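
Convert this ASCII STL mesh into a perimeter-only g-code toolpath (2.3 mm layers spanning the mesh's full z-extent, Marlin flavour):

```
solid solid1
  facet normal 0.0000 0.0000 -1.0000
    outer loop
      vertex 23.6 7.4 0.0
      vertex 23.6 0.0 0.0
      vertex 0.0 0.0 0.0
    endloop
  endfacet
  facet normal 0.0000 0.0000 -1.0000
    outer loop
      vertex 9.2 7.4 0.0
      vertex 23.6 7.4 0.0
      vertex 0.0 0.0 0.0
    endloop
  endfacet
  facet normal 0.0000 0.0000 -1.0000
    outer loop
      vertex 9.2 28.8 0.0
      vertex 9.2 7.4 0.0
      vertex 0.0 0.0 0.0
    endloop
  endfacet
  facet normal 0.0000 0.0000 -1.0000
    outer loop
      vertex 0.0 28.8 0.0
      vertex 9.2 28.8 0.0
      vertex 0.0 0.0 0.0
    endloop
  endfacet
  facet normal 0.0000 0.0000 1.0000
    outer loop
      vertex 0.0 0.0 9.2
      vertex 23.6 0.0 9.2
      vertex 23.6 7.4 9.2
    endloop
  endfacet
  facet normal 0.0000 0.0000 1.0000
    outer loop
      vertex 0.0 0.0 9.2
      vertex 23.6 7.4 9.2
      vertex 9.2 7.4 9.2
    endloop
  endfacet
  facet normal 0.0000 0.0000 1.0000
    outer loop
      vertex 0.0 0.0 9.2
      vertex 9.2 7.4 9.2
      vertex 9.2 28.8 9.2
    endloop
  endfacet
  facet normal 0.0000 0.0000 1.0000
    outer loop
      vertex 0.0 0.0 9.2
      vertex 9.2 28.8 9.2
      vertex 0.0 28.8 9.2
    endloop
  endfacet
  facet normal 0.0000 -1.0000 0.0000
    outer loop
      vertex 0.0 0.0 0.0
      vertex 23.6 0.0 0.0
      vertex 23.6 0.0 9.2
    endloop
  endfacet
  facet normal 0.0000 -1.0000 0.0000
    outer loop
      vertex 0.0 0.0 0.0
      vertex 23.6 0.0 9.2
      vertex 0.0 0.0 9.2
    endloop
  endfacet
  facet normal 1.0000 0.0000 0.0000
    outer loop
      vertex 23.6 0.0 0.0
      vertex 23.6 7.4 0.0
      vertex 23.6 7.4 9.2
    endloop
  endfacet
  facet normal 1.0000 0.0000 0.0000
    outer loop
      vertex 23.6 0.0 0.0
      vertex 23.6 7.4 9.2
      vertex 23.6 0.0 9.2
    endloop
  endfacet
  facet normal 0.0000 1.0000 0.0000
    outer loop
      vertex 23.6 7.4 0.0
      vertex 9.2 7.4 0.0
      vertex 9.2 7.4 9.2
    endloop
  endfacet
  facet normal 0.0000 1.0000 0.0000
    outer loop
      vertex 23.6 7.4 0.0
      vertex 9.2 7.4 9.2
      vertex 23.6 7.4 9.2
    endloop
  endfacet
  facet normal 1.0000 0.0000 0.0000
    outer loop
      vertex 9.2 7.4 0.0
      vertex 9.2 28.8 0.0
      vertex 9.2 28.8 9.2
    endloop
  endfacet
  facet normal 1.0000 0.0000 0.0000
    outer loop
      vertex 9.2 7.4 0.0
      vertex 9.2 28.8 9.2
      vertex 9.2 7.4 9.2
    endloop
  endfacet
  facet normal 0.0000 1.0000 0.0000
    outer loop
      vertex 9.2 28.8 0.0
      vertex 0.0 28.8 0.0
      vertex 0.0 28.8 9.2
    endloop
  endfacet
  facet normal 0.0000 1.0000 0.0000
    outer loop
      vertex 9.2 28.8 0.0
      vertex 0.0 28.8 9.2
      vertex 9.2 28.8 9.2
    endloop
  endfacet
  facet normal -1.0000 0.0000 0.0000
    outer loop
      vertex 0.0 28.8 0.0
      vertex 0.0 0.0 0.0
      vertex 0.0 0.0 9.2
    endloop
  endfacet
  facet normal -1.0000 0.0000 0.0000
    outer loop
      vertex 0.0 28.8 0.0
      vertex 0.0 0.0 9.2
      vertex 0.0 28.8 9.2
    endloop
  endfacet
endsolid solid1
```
; perimeter-only toolpath
G21 ; units = mm
G90 ; absolute positioning
G28 ; home
; layer 1
G0 Z2.3
G0 X0.0 Y0.0
G1 X23.6 Y0.0
G1 X23.6 Y7.4
G1 X9.2 Y7.4
G1 X9.2 Y28.8
G1 X0.0 Y28.8
G1 X0.0 Y0.0
; layer 2
G0 Z4.6
G0 X0.0 Y0.0
G1 X23.6 Y0.0
G1 X23.6 Y7.4
G1 X9.2 Y7.4
G1 X9.2 Y28.8
G1 X0.0 Y28.8
G1 X0.0 Y0.0
; layer 3
G0 Z6.9
G0 X0.0 Y0.0
G1 X23.6 Y0.0
G1 X23.6 Y7.4
G1 X9.2 Y7.4
G1 X9.2 Y28.8
G1 X0.0 Y28.8
G1 X0.0 Y0.0
; layer 4
G0 Z9.2
G0 X0.0 Y0.0
G1 X23.6 Y0.0
G1 X23.6 Y7.4
G1 X9.2 Y7.4
G1 X9.2 Y28.8
G1 X0.0 Y28.8
G1 X0.0 Y0.0
M2 ; end

The solid is an L-shaped prism: outer 23.6 × 28.8 mm, arm thicknesses ≈ 7.4 mm (horizontal) and 9.2 mm (vertical), extruded 9.2 mm in z. Slicing at Δz = 2.3 mm — 4 equal slices spanning the solid's height, so layer i sits at z = i·h/4 — gives 4 non-empty perimeters. Each is a 6-segment closed polygon; G0 lifts to the layer z and rapids to the start vertex, then G1 traces the edges.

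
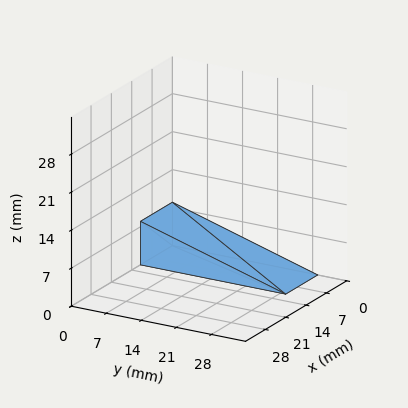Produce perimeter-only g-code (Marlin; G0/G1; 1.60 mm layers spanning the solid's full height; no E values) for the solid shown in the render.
Reading the render: the shape is a wedge (ramp): 11 × 29 mm base, rising to 8 mm along the y=0 edge and sloping linearly to z=0 at y=29 (dimensions read to the nearest mm from the axis ticks). For the g-code, the solid's height is divided into equal slices at the stated Δz and each level perimeter traced with G1 moves after a G0 lift.

; perimeter-only toolpath
G21 ; units = mm
G90 ; absolute positioning
G28 ; home
; layer 1
G0 Z1.60
G0 X0.00 Y0.00
G1 X11.00 Y0.00
G1 X11.00 Y23.20
G1 X0.00 Y23.20
G1 X0.00 Y0.00
; layer 2
G0 Z3.20
G0 X0.00 Y0.00
G1 X11.00 Y0.00
G1 X11.00 Y17.40
G1 X0.00 Y17.40
G1 X0.00 Y0.00
; layer 3
G0 Z4.80
G0 X0.00 Y0.00
G1 X11.00 Y0.00
G1 X11.00 Y11.60
G1 X0.00 Y11.60
G1 X0.00 Y0.00
; layer 4
G0 Z6.40
G0 X0.00 Y0.00
G1 X11.00 Y0.00
G1 X11.00 Y5.80
G1 X0.00 Y5.80
G1 X0.00 Y0.00
M2 ; end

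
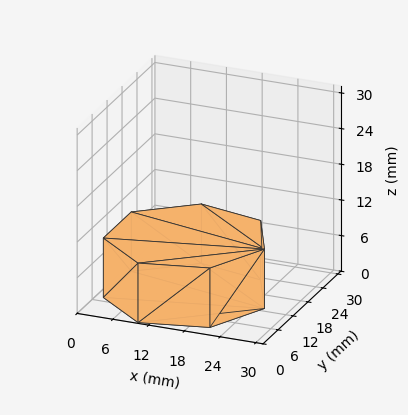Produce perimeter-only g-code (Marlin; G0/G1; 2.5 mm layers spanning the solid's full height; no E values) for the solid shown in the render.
Reading the render: the shape is a regular 7-sided prism (a cylinder approximated with 7 flat sides), circumscribed radius ≈ 13 mm, height ≈ 10 mm (dimensions read to the nearest mm from the axis ticks). For the g-code, the solid's height is divided into equal slices at the stated Δz and each level perimeter traced with G1 moves after a G0 lift.

; perimeter-only toolpath
G21 ; units = mm
G90 ; absolute positioning
G28 ; home
; layer 1
G0 Z2.5
G0 X26.0 Y13.0
G1 X21.1 Y23.2
G1 X10.1 Y25.7
G1 X1.3 Y18.6
G1 X1.3 Y7.4
G1 X10.1 Y0.3
G1 X21.1 Y2.8
G1 X26.0 Y13.0
; layer 2
G0 Z5.0
G0 X26.0 Y13.0
G1 X21.1 Y23.2
G1 X10.1 Y25.7
G1 X1.3 Y18.6
G1 X1.3 Y7.4
G1 X10.1 Y0.3
G1 X21.1 Y2.8
G1 X26.0 Y13.0
; layer 3
G0 Z7.5
G0 X26.0 Y13.0
G1 X21.1 Y23.2
G1 X10.1 Y25.7
G1 X1.3 Y18.6
G1 X1.3 Y7.4
G1 X10.1 Y0.3
G1 X21.1 Y2.8
G1 X26.0 Y13.0
; layer 4
G0 Z10.0
G0 X26.0 Y13.0
G1 X21.1 Y23.2
G1 X10.1 Y25.7
G1 X1.3 Y18.6
G1 X1.3 Y7.4
G1 X10.1 Y0.3
G1 X21.1 Y2.8
G1 X26.0 Y13.0
M2 ; end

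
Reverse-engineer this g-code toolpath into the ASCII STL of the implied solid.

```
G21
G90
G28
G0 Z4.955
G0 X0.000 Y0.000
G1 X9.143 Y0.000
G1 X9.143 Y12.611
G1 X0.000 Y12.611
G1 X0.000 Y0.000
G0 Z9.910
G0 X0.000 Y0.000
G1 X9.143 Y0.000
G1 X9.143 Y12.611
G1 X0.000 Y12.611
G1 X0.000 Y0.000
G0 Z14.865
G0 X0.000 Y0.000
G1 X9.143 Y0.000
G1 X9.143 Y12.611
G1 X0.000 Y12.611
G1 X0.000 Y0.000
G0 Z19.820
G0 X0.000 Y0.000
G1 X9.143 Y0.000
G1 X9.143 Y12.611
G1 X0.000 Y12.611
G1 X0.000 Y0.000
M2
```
solid part
  facet normal 0.0000 0.0000 -1.0000
    outer loop
      vertex 9.143 12.611 0.000
      vertex 9.143 0.000 0.000
      vertex 0.000 0.000 0.000
    endloop
  endfacet
  facet normal 0.0000 0.0000 -1.0000
    outer loop
      vertex 0.000 12.611 0.000
      vertex 9.143 12.611 0.000
      vertex 0.000 0.000 0.000
    endloop
  endfacet
  facet normal 0.0000 0.0000 1.0000
    outer loop
      vertex 0.000 0.000 19.820
      vertex 9.143 0.000 19.820
      vertex 9.143 12.611 19.820
    endloop
  endfacet
  facet normal 0.0000 0.0000 1.0000
    outer loop
      vertex 0.000 0.000 19.820
      vertex 9.143 12.611 19.820
      vertex 0.000 12.611 19.820
    endloop
  endfacet
  facet normal 0.0000 -1.0000 0.0000
    outer loop
      vertex 0.000 0.000 0.000
      vertex 9.143 0.000 0.000
      vertex 9.143 0.000 19.820
    endloop
  endfacet
  facet normal 0.0000 -1.0000 0.0000
    outer loop
      vertex 0.000 0.000 0.000
      vertex 9.143 0.000 19.820
      vertex 0.000 0.000 19.820
    endloop
  endfacet
  facet normal 0.0000 1.0000 0.0000
    outer loop
      vertex 9.143 12.611 19.820
      vertex 9.143 12.611 0.000
      vertex 0.000 12.611 0.000
    endloop
  endfacet
  facet normal 0.0000 1.0000 0.0000
    outer loop
      vertex 0.000 12.611 19.820
      vertex 9.143 12.611 19.820
      vertex 0.000 12.611 0.000
    endloop
  endfacet
  facet normal -1.0000 0.0000 0.0000
    outer loop
      vertex 0.000 12.611 19.820
      vertex 0.000 12.611 0.000
      vertex 0.000 0.000 0.000
    endloop
  endfacet
  facet normal -1.0000 0.0000 0.0000
    outer loop
      vertex 0.000 0.000 19.820
      vertex 0.000 12.611 19.820
      vertex 0.000 0.000 0.000
    endloop
  endfacet
  facet normal 1.0000 0.0000 0.0000
    outer loop
      vertex 9.143 0.000 0.000
      vertex 9.143 12.611 0.000
      vertex 9.143 12.611 19.820
    endloop
  endfacet
  facet normal 1.0000 0.0000 0.0000
    outer loop
      vertex 9.143 0.000 0.000
      vertex 9.143 12.611 19.820
      vertex 9.143 0.000 19.820
    endloop
  endfacet
endsolid part

The G0 Z moves step by Δz≈4.955 mm. Every layer's G1 loop is the same polygon, so the solid is a straight extrusion of it from z=0 to z≈19.8. Closing with flat bottom and top caps and triangulating gives 12 facets — a rectangular box, roughly 9.14 × 12.6 mm footprint and 19.8 mm tall.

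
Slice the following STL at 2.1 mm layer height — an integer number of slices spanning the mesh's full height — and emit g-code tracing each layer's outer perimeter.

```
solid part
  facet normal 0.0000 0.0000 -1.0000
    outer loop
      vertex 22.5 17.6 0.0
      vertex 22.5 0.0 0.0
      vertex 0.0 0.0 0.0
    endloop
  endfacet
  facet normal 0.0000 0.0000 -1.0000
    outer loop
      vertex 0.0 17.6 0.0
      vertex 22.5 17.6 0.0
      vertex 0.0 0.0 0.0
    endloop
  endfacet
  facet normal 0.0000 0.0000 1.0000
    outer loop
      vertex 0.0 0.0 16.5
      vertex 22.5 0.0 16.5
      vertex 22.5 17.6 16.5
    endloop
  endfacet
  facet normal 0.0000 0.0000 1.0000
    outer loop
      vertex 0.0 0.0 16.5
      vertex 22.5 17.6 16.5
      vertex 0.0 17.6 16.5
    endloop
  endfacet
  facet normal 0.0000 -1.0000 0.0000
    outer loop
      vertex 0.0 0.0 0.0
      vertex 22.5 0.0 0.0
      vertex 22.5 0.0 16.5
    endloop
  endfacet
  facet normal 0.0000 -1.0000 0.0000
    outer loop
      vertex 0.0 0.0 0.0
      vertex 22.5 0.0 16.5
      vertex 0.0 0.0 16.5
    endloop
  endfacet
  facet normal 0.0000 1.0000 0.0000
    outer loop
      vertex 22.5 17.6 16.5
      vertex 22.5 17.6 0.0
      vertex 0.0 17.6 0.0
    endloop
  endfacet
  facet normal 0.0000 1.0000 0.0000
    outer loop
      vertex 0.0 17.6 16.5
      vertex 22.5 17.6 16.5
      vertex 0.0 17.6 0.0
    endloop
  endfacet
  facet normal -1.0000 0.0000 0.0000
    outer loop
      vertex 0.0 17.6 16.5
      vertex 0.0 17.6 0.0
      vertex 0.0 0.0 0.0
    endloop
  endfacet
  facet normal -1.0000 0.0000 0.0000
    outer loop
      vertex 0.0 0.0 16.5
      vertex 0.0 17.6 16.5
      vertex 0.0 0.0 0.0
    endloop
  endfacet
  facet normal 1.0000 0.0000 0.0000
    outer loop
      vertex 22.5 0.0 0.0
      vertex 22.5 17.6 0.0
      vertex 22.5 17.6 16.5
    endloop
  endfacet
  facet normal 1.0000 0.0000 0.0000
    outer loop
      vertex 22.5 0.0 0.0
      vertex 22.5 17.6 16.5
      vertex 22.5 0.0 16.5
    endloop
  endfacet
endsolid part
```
; perimeter-only toolpath
G21 ; units = mm
G90 ; absolute positioning
G28 ; home
; layer 1
G0 Z2.1
G0 X0.0 Y0.0
G1 X22.5 Y0.0
G1 X22.5 Y17.6
G1 X0.0 Y17.6
G1 X0.0 Y0.0
; layer 2
G0 Z4.1
G0 X0.0 Y0.0
G1 X22.5 Y0.0
G1 X22.5 Y17.6
G1 X0.0 Y17.6
G1 X0.0 Y0.0
; layer 3
G0 Z6.2
G0 X0.0 Y0.0
G1 X22.5 Y0.0
G1 X22.5 Y17.6
G1 X0.0 Y17.6
G1 X0.0 Y0.0
; layer 4
G0 Z8.2
G0 X0.0 Y0.0
G1 X22.5 Y0.0
G1 X22.5 Y17.6
G1 X0.0 Y17.6
G1 X0.0 Y0.0
; layer 5
G0 Z10.3
G0 X0.0 Y0.0
G1 X22.5 Y0.0
G1 X22.5 Y17.6
G1 X0.0 Y17.6
G1 X0.0 Y0.0
; layer 6
G0 Z12.4
G0 X0.0 Y0.0
G1 X22.5 Y0.0
G1 X22.5 Y17.6
G1 X0.0 Y17.6
G1 X0.0 Y0.0
; layer 7
G0 Z14.4
G0 X0.0 Y0.0
G1 X22.5 Y0.0
G1 X22.5 Y17.6
G1 X0.0 Y17.6
G1 X0.0 Y0.0
; layer 8
G0 Z16.5
G0 X0.0 Y0.0
G1 X22.5 Y0.0
G1 X22.5 Y17.6
G1 X0.0 Y17.6
G1 X0.0 Y0.0
M2 ; end

The solid is a rectangular box, roughly 22.5 × 17.6 mm footprint and 16.5 mm tall. Slicing at Δz = 2.1 mm — 8 equal slices spanning the solid's height, so layer i sits at z = i·h/8 — gives 8 non-empty perimeters. Each is a 4-segment closed polygon; G0 lifts to the layer z and rapids to the start vertex, then G1 traces the edges.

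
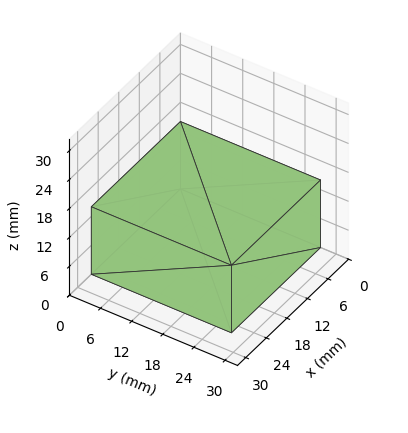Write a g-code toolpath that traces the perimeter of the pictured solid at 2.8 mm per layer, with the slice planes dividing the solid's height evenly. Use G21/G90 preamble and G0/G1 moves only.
Reading the render: the shape is a rectangular box, roughly 26 × 27 mm footprint and 14 mm tall (dimensions read to the nearest mm from the axis ticks). For the g-code, the solid's height is divided into equal slices at the stated Δz and each level perimeter traced with G1 moves after a G0 lift.

; perimeter-only toolpath
G21 ; units = mm
G90 ; absolute positioning
G28 ; home
; layer 1
G0 Z2.8
G0 X0.0 Y0.0
G1 X26.0 Y0.0
G1 X26.0 Y27.0
G1 X0.0 Y27.0
G1 X0.0 Y0.0
; layer 2
G0 Z5.6
G0 X0.0 Y0.0
G1 X26.0 Y0.0
G1 X26.0 Y27.0
G1 X0.0 Y27.0
G1 X0.0 Y0.0
; layer 3
G0 Z8.4
G0 X0.0 Y0.0
G1 X26.0 Y0.0
G1 X26.0 Y27.0
G1 X0.0 Y27.0
G1 X0.0 Y0.0
; layer 4
G0 Z11.2
G0 X0.0 Y0.0
G1 X26.0 Y0.0
G1 X26.0 Y27.0
G1 X0.0 Y27.0
G1 X0.0 Y0.0
; layer 5
G0 Z14.0
G0 X0.0 Y0.0
G1 X26.0 Y0.0
G1 X26.0 Y27.0
G1 X0.0 Y27.0
G1 X0.0 Y0.0
M2 ; end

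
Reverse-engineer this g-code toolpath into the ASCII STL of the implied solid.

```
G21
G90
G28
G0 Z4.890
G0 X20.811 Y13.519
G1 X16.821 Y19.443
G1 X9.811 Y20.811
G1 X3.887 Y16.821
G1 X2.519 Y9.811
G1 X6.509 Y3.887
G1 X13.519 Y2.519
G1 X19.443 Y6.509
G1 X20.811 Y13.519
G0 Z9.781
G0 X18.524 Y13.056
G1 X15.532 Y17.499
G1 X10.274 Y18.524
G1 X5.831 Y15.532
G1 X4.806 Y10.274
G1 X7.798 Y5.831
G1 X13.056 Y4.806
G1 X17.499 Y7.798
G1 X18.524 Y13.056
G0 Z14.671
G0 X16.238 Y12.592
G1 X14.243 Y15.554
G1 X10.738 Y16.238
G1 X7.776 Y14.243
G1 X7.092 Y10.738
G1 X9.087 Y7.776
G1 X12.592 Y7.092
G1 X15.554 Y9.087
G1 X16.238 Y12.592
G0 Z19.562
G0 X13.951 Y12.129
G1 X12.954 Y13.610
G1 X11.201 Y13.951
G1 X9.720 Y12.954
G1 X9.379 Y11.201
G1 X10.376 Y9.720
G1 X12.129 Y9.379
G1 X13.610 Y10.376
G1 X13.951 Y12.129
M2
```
solid part
  facet normal 0.0000 0.0000 -1.0000
    outer loop
      vertex 9.347 23.097 0.000
      vertex 18.110 21.388 0.000
      vertex 23.097 13.983 0.000
    endloop
  endfacet
  facet normal 0.0000 0.0000 -1.0000
    outer loop
      vertex 1.942 18.110 0.000
      vertex 9.347 23.097 0.000
      vertex 23.097 13.983 0.000
    endloop
  endfacet
  facet normal 0.0000 0.0000 -1.0000
    outer loop
      vertex 0.233 9.347 0.000
      vertex 1.942 18.110 0.000
      vertex 23.097 13.983 0.000
    endloop
  endfacet
  facet normal 0.0000 0.0000 -1.0000
    outer loop
      vertex 5.220 1.942 0.000
      vertex 0.233 9.347 0.000
      vertex 23.097 13.983 0.000
    endloop
  endfacet
  facet normal 0.0000 0.0000 -1.0000
    outer loop
      vertex 13.983 0.233 0.000
      vertex 5.220 1.942 0.000
      vertex 23.097 13.983 0.000
    endloop
  endfacet
  facet normal 0.0000 0.0000 -1.0000
    outer loop
      vertex 21.388 5.220 0.000
      vertex 13.983 0.233 0.000
      vertex 23.097 13.983 0.000
    endloop
  endfacet
  facet normal 0.7590 0.5112 0.4033
    outer loop
      vertex 23.097 13.983 0.000
      vertex 18.110 21.388 0.000
      vertex 11.665 11.665 24.452
    endloop
  endfacet
  facet normal 0.1752 0.8981 0.4033
    outer loop
      vertex 18.110 21.388 0.000
      vertex 9.347 23.097 0.000
      vertex 11.665 11.665 24.452
    endloop
  endfacet
  facet normal -0.5112 0.7590 0.4033
    outer loop
      vertex 9.347 23.097 0.000
      vertex 1.942 18.110 0.000
      vertex 11.665 11.665 24.452
    endloop
  endfacet
  facet normal -0.8981 0.1752 0.4033
    outer loop
      vertex 1.942 18.110 0.000
      vertex 0.233 9.347 0.000
      vertex 11.665 11.665 24.452
    endloop
  endfacet
  facet normal -0.7590 -0.5112 0.4033
    outer loop
      vertex 0.233 9.347 0.000
      vertex 5.220 1.942 0.000
      vertex 11.665 11.665 24.452
    endloop
  endfacet
  facet normal -0.1752 -0.8981 0.4033
    outer loop
      vertex 5.220 1.942 0.000
      vertex 13.983 0.233 0.000
      vertex 11.665 11.665 24.452
    endloop
  endfacet
  facet normal 0.5112 -0.7590 0.4033
    outer loop
      vertex 13.983 0.233 0.000
      vertex 21.388 5.220 0.000
      vertex 11.665 11.665 24.452
    endloop
  endfacet
  facet normal 0.8981 -0.1752 0.4033
    outer loop
      vertex 21.388 5.220 0.000
      vertex 23.097 13.983 0.000
      vertex 11.665 11.665 24.452
    endloop
  endfacet
endsolid part

The G0 Z moves step by Δz≈4.890 mm. The G1 loops shrink linearly with z, so the solid tapers from its base footprint up to z≈24.5. Closing with a flat bottom cap and the tapered top and triangulating gives 14 facets — a regular 8-sided pyramid, base circumscribed radius ≈ 11.7 mm, apex at z ≈ 24.5 mm.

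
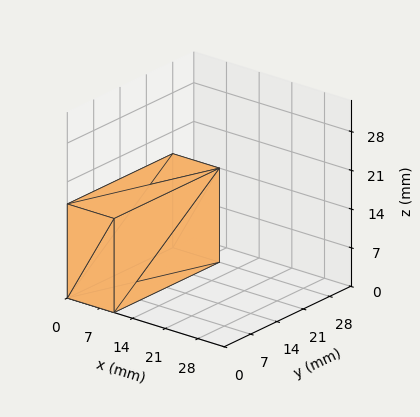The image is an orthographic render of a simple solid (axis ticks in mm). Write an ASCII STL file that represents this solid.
Reading the render: the shape is a rectangular box, roughly 10 × 28 mm footprint and 17 mm tall (dimensions read to the nearest mm from the axis ticks). For the STL, each face is triangulated and given an outward normal.

solid part
  facet normal 0.0000 0.0000 -1.0000
    outer loop
      vertex 10.0 28.0 0.0
      vertex 10.0 0.0 0.0
      vertex 0.0 0.0 0.0
    endloop
  endfacet
  facet normal 0.0000 0.0000 -1.0000
    outer loop
      vertex 0.0 28.0 0.0
      vertex 10.0 28.0 0.0
      vertex 0.0 0.0 0.0
    endloop
  endfacet
  facet normal 0.0000 0.0000 1.0000
    outer loop
      vertex 0.0 0.0 17.0
      vertex 10.0 0.0 17.0
      vertex 10.0 28.0 17.0
    endloop
  endfacet
  facet normal 0.0000 0.0000 1.0000
    outer loop
      vertex 0.0 0.0 17.0
      vertex 10.0 28.0 17.0
      vertex 0.0 28.0 17.0
    endloop
  endfacet
  facet normal 0.0000 -1.0000 0.0000
    outer loop
      vertex 0.0 0.0 0.0
      vertex 10.0 0.0 0.0
      vertex 10.0 0.0 17.0
    endloop
  endfacet
  facet normal 0.0000 -1.0000 0.0000
    outer loop
      vertex 0.0 0.0 0.0
      vertex 10.0 0.0 17.0
      vertex 0.0 0.0 17.0
    endloop
  endfacet
  facet normal 0.0000 1.0000 0.0000
    outer loop
      vertex 10.0 28.0 17.0
      vertex 10.0 28.0 0.0
      vertex 0.0 28.0 0.0
    endloop
  endfacet
  facet normal 0.0000 1.0000 0.0000
    outer loop
      vertex 0.0 28.0 17.0
      vertex 10.0 28.0 17.0
      vertex 0.0 28.0 0.0
    endloop
  endfacet
  facet normal -1.0000 0.0000 0.0000
    outer loop
      vertex 0.0 28.0 17.0
      vertex 0.0 28.0 0.0
      vertex 0.0 0.0 0.0
    endloop
  endfacet
  facet normal -1.0000 0.0000 0.0000
    outer loop
      vertex 0.0 0.0 17.0
      vertex 0.0 28.0 17.0
      vertex 0.0 0.0 0.0
    endloop
  endfacet
  facet normal 1.0000 0.0000 0.0000
    outer loop
      vertex 10.0 0.0 0.0
      vertex 10.0 28.0 0.0
      vertex 10.0 28.0 17.0
    endloop
  endfacet
  facet normal 1.0000 0.0000 0.0000
    outer loop
      vertex 10.0 0.0 0.0
      vertex 10.0 28.0 17.0
      vertex 10.0 0.0 17.0
    endloop
  endfacet
endsolid part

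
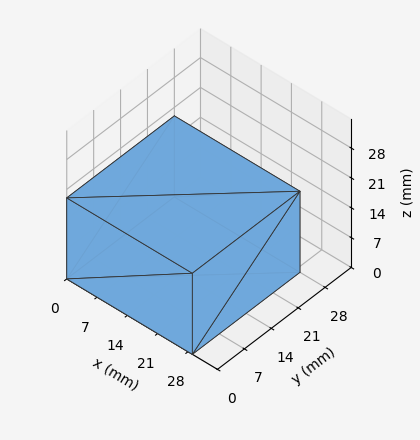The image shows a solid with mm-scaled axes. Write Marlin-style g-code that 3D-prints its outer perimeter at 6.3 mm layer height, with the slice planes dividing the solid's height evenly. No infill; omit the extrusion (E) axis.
Reading the render: the shape is a rectangular box, roughly 29 × 28 mm footprint and 19 mm tall (dimensions read to the nearest mm from the axis ticks). For the g-code, the solid's height is divided into equal slices at the stated Δz and each level perimeter traced with G1 moves after a G0 lift.

; perimeter-only toolpath
G21 ; units = mm
G90 ; absolute positioning
G28 ; home
; layer 1
G0 Z6.3
G0 X0.0 Y0.0
G1 X29.0 Y0.0
G1 X29.0 Y28.0
G1 X0.0 Y28.0
G1 X0.0 Y0.0
; layer 2
G0 Z12.7
G0 X0.0 Y0.0
G1 X29.0 Y0.0
G1 X29.0 Y28.0
G1 X0.0 Y28.0
G1 X0.0 Y0.0
; layer 3
G0 Z19.0
G0 X0.0 Y0.0
G1 X29.0 Y0.0
G1 X29.0 Y28.0
G1 X0.0 Y28.0
G1 X0.0 Y0.0
M2 ; end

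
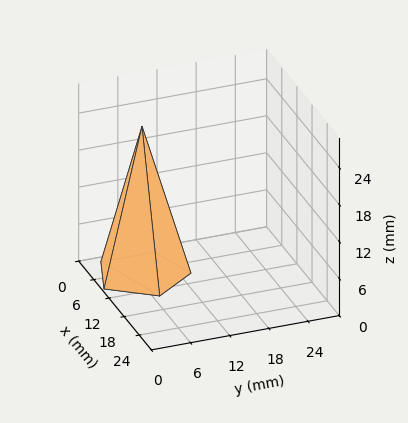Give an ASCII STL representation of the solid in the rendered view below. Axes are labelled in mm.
Reading the render: the shape is a regular 5-sided pyramid, base circumscribed radius ≈ 7 mm, apex at z ≈ 24 mm (dimensions read to the nearest mm from the axis ticks). For the STL, each face is triangulated and given an outward normal.

solid part
  facet normal 0.0000 0.0000 -1.0000
    outer loop
      vertex 1.34 11.11 0.00
      vertex 9.16 13.66 0.00
      vertex 14.00 7.00 0.00
    endloop
  endfacet
  facet normal 0.0000 0.0000 -1.0000
    outer loop
      vertex 1.34 2.89 0.00
      vertex 1.34 11.11 0.00
      vertex 14.00 7.00 0.00
    endloop
  endfacet
  facet normal 0.0000 0.0000 -1.0000
    outer loop
      vertex 9.16 0.34 0.00
      vertex 1.34 2.89 0.00
      vertex 14.00 7.00 0.00
    endloop
  endfacet
  facet normal 0.7873 0.5722 0.2296
    outer loop
      vertex 14.00 7.00 0.00
      vertex 9.16 13.66 0.00
      vertex 7.00 7.00 24.00
    endloop
  endfacet
  facet normal -0.3017 0.9253 0.2296
    outer loop
      vertex 9.16 13.66 0.00
      vertex 1.34 11.11 0.00
      vertex 7.00 7.00 24.00
    endloop
  endfacet
  facet normal -0.9733 0.0000 0.2295
    outer loop
      vertex 1.34 11.11 0.00
      vertex 1.34 2.89 0.00
      vertex 7.00 7.00 24.00
    endloop
  endfacet
  facet normal -0.3017 -0.9253 0.2296
    outer loop
      vertex 1.34 2.89 0.00
      vertex 9.16 0.34 0.00
      vertex 7.00 7.00 24.00
    endloop
  endfacet
  facet normal 0.7873 -0.5722 0.2296
    outer loop
      vertex 9.16 0.34 0.00
      vertex 14.00 7.00 0.00
      vertex 7.00 7.00 24.00
    endloop
  endfacet
endsolid part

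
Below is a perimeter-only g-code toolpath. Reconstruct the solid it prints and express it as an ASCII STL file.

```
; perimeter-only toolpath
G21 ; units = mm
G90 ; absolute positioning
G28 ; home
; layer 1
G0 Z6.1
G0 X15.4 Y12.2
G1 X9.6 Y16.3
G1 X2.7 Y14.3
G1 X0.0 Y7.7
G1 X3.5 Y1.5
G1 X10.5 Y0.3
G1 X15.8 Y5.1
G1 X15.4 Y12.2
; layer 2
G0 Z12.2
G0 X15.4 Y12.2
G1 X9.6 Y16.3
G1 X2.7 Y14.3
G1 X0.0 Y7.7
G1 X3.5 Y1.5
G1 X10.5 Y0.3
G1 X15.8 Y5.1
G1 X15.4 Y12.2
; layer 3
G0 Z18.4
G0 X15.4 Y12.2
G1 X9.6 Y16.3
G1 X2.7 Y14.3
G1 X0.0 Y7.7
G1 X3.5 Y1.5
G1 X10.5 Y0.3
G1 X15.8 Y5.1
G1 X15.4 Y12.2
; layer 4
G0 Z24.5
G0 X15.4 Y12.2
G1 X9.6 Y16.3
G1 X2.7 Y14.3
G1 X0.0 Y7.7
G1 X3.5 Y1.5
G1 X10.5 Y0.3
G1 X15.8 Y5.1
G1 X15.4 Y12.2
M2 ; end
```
solid part
  facet normal 0.0000 0.0000 -1.0000
    outer loop
      vertex 2.7 14.3 0.0
      vertex 9.6 16.3 0.0
      vertex 15.4 12.2 0.0
    endloop
  endfacet
  facet normal 0.0000 0.0000 -1.0000
    outer loop
      vertex 0.0 7.7 0.0
      vertex 2.7 14.3 0.0
      vertex 15.4 12.2 0.0
    endloop
  endfacet
  facet normal 0.0000 0.0000 -1.0000
    outer loop
      vertex 3.5 1.5 0.0
      vertex 0.0 7.7 0.0
      vertex 15.4 12.2 0.0
    endloop
  endfacet
  facet normal 0.0000 0.0000 -1.0000
    outer loop
      vertex 10.5 0.3 0.0
      vertex 3.5 1.5 0.0
      vertex 15.4 12.2 0.0
    endloop
  endfacet
  facet normal 0.0000 0.0000 -1.0000
    outer loop
      vertex 15.8 5.1 0.0
      vertex 10.5 0.3 0.0
      vertex 15.4 12.2 0.0
    endloop
  endfacet
  facet normal 0.0000 0.0000 1.0000
    outer loop
      vertex 15.4 12.2 24.5
      vertex 9.6 16.3 24.5
      vertex 2.7 14.3 24.5
    endloop
  endfacet
  facet normal 0.0000 0.0000 1.0000
    outer loop
      vertex 15.4 12.2 24.5
      vertex 2.7 14.3 24.5
      vertex 0.0 7.7 24.5
    endloop
  endfacet
  facet normal 0.0000 0.0000 1.0000
    outer loop
      vertex 15.4 12.2 24.5
      vertex 0.0 7.7 24.5
      vertex 3.5 1.5 24.5
    endloop
  endfacet
  facet normal 0.0000 0.0000 1.0000
    outer loop
      vertex 15.4 12.2 24.5
      vertex 3.5 1.5 24.5
      vertex 10.5 0.3 24.5
    endloop
  endfacet
  facet normal 0.0000 0.0000 1.0000
    outer loop
      vertex 15.4 12.2 24.5
      vertex 10.5 0.3 24.5
      vertex 15.8 5.1 24.5
    endloop
  endfacet
  facet normal 0.5772 0.8166 0.0000
    outer loop
      vertex 15.4 12.2 0.0
      vertex 9.6 16.3 0.0
      vertex 9.6 16.3 24.5
    endloop
  endfacet
  facet normal 0.5772 0.8166 0.0000
    outer loop
      vertex 15.4 12.2 0.0
      vertex 9.6 16.3 24.5
      vertex 15.4 12.2 24.5
    endloop
  endfacet
  facet normal -0.2784 0.9605 0.0000
    outer loop
      vertex 9.6 16.3 0.0
      vertex 2.7 14.3 0.0
      vertex 2.7 14.3 24.5
    endloop
  endfacet
  facet normal -0.2784 0.9605 0.0000
    outer loop
      vertex 9.6 16.3 0.0
      vertex 2.7 14.3 24.5
      vertex 9.6 16.3 24.5
    endloop
  endfacet
  facet normal -0.9255 0.3786 0.0000
    outer loop
      vertex 2.7 14.3 0.0
      vertex 0.0 7.7 0.0
      vertex 0.0 7.7 24.5
    endloop
  endfacet
  facet normal -0.9255 0.3786 0.0000
    outer loop
      vertex 2.7 14.3 0.0
      vertex 0.0 7.7 24.5
      vertex 2.7 14.3 24.5
    endloop
  endfacet
  facet normal -0.8708 -0.4916 0.0000
    outer loop
      vertex 0.0 7.7 0.0
      vertex 3.5 1.5 0.0
      vertex 3.5 1.5 24.5
    endloop
  endfacet
  facet normal -0.8708 -0.4916 0.0000
    outer loop
      vertex 0.0 7.7 0.0
      vertex 3.5 1.5 24.5
      vertex 0.0 7.7 24.5
    endloop
  endfacet
  facet normal -0.1690 -0.9856 0.0000
    outer loop
      vertex 3.5 1.5 0.0
      vertex 10.5 0.3 0.0
      vertex 10.5 0.3 24.5
    endloop
  endfacet
  facet normal -0.1690 -0.9856 0.0000
    outer loop
      vertex 3.5 1.5 0.0
      vertex 10.5 0.3 24.5
      vertex 3.5 1.5 24.5
    endloop
  endfacet
  facet normal 0.6713 -0.7412 0.0000
    outer loop
      vertex 10.5 0.3 0.0
      vertex 15.8 5.1 0.0
      vertex 15.8 5.1 24.5
    endloop
  endfacet
  facet normal 0.6713 -0.7412 0.0000
    outer loop
      vertex 10.5 0.3 0.0
      vertex 15.8 5.1 24.5
      vertex 10.5 0.3 24.5
    endloop
  endfacet
  facet normal 0.9984 0.0562 0.0000
    outer loop
      vertex 15.8 5.1 0.0
      vertex 15.4 12.2 0.0
      vertex 15.4 12.2 24.5
    endloop
  endfacet
  facet normal 0.9984 0.0562 0.0000
    outer loop
      vertex 15.8 5.1 0.0
      vertex 15.4 12.2 24.5
      vertex 15.8 5.1 24.5
    endloop
  endfacet
endsolid part

The G0 Z moves step by Δz≈6.1 mm. Every layer's G1 loop is the same polygon, so the solid is a straight extrusion of it from z=0 to z≈24.5. Closing with flat bottom and top caps and triangulating gives 24 facets — a regular 7-sided prism (a cylinder approximated with 7 flat sides), circumscribed radius ≈ 8.2 mm, height ≈ 24.5 mm.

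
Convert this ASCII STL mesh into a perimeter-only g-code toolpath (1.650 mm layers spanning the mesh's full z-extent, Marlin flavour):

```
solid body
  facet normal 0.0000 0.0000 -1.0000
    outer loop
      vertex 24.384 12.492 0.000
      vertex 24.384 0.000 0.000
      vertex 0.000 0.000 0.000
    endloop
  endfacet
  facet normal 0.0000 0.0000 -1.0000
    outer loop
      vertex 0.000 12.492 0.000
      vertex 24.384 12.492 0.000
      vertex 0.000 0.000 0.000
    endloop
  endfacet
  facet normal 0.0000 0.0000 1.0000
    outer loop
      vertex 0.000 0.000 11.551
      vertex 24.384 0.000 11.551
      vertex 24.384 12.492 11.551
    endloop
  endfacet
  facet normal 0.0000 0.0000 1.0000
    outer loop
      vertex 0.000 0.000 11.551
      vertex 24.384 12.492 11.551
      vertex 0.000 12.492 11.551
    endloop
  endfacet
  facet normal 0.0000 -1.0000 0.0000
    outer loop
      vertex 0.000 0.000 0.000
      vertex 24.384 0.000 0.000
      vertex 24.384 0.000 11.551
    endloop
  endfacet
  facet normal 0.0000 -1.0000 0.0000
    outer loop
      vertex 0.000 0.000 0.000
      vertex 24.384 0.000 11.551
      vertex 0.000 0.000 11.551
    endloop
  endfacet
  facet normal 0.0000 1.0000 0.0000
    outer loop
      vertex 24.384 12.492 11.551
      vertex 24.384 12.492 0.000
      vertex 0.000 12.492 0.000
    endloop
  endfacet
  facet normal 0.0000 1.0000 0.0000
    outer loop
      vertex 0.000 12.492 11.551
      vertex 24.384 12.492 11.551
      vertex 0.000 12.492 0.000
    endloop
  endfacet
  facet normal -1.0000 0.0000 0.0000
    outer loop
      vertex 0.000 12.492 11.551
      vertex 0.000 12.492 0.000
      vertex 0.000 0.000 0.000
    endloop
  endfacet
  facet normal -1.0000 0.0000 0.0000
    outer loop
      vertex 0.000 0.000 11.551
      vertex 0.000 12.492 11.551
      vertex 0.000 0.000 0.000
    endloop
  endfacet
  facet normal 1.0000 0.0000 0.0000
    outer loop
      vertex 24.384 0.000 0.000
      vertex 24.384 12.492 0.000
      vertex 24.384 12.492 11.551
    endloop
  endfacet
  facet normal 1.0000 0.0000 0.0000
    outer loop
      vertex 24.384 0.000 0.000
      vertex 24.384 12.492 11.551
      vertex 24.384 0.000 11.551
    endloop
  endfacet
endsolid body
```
; perimeter-only toolpath
G21 ; units = mm
G90 ; absolute positioning
G28 ; home
; layer 1
G0 Z1.650
G0 X0.000 Y0.000
G1 X24.384 Y0.000
G1 X24.384 Y12.492
G1 X0.000 Y12.492
G1 X0.000 Y0.000
; layer 2
G0 Z3.300
G0 X0.000 Y0.000
G1 X24.384 Y0.000
G1 X24.384 Y12.492
G1 X0.000 Y12.492
G1 X0.000 Y0.000
; layer 3
G0 Z4.950
G0 X0.000 Y0.000
G1 X24.384 Y0.000
G1 X24.384 Y12.492
G1 X0.000 Y12.492
G1 X0.000 Y0.000
; layer 4
G0 Z6.601
G0 X0.000 Y0.000
G1 X24.384 Y0.000
G1 X24.384 Y12.492
G1 X0.000 Y12.492
G1 X0.000 Y0.000
; layer 5
G0 Z8.251
G0 X0.000 Y0.000
G1 X24.384 Y0.000
G1 X24.384 Y12.492
G1 X0.000 Y12.492
G1 X0.000 Y0.000
; layer 6
G0 Z9.901
G0 X0.000 Y0.000
G1 X24.384 Y0.000
G1 X24.384 Y12.492
G1 X0.000 Y12.492
G1 X0.000 Y0.000
; layer 7
G0 Z11.551
G0 X0.000 Y0.000
G1 X24.384 Y0.000
G1 X24.384 Y12.492
G1 X0.000 Y12.492
G1 X0.000 Y0.000
M2 ; end

The solid is a rectangular box, roughly 24.4 × 12.5 mm footprint and 11.6 mm tall. Slicing at Δz = 1.650 mm — 7 equal slices spanning the solid's height, so layer i sits at z = i·h/7 — gives 7 non-empty perimeters. Each is a 4-segment closed polygon; G0 lifts to the layer z and rapids to the start vertex, then G1 traces the edges.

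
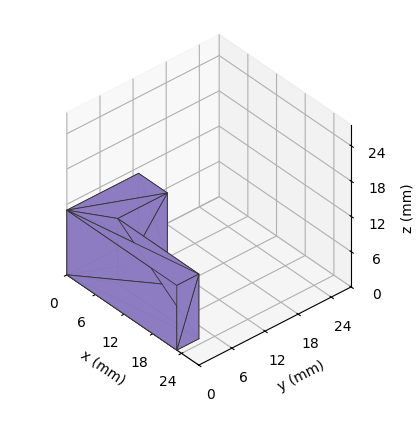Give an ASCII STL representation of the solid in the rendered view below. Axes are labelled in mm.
Reading the render: the shape is an L-shaped prism: outer 23 × 13 mm, arm thicknesses ≈ 4 mm (horizontal) and 6 mm (vertical), extruded 11 mm in z (dimensions read to the nearest mm from the axis ticks). For the STL, each face is triangulated and given an outward normal.

solid part
  facet normal 0.0000 0.0000 -1.0000
    outer loop
      vertex 23.000 4.000 0.000
      vertex 23.000 0.000 0.000
      vertex 0.000 0.000 0.000
    endloop
  endfacet
  facet normal 0.0000 0.0000 -1.0000
    outer loop
      vertex 6.000 4.000 0.000
      vertex 23.000 4.000 0.000
      vertex 0.000 0.000 0.000
    endloop
  endfacet
  facet normal 0.0000 0.0000 -1.0000
    outer loop
      vertex 6.000 13.000 0.000
      vertex 6.000 4.000 0.000
      vertex 0.000 0.000 0.000
    endloop
  endfacet
  facet normal 0.0000 0.0000 -1.0000
    outer loop
      vertex 0.000 13.000 0.000
      vertex 6.000 13.000 0.000
      vertex 0.000 0.000 0.000
    endloop
  endfacet
  facet normal 0.0000 0.0000 1.0000
    outer loop
      vertex 0.000 0.000 11.000
      vertex 23.000 0.000 11.000
      vertex 23.000 4.000 11.000
    endloop
  endfacet
  facet normal 0.0000 0.0000 1.0000
    outer loop
      vertex 0.000 0.000 11.000
      vertex 23.000 4.000 11.000
      vertex 6.000 4.000 11.000
    endloop
  endfacet
  facet normal 0.0000 0.0000 1.0000
    outer loop
      vertex 0.000 0.000 11.000
      vertex 6.000 4.000 11.000
      vertex 6.000 13.000 11.000
    endloop
  endfacet
  facet normal 0.0000 0.0000 1.0000
    outer loop
      vertex 0.000 0.000 11.000
      vertex 6.000 13.000 11.000
      vertex 0.000 13.000 11.000
    endloop
  endfacet
  facet normal 0.0000 -1.0000 0.0000
    outer loop
      vertex 0.000 0.000 0.000
      vertex 23.000 0.000 0.000
      vertex 23.000 0.000 11.000
    endloop
  endfacet
  facet normal 0.0000 -1.0000 0.0000
    outer loop
      vertex 0.000 0.000 0.000
      vertex 23.000 0.000 11.000
      vertex 0.000 0.000 11.000
    endloop
  endfacet
  facet normal 1.0000 0.0000 0.0000
    outer loop
      vertex 23.000 0.000 0.000
      vertex 23.000 4.000 0.000
      vertex 23.000 4.000 11.000
    endloop
  endfacet
  facet normal 1.0000 0.0000 0.0000
    outer loop
      vertex 23.000 0.000 0.000
      vertex 23.000 4.000 11.000
      vertex 23.000 0.000 11.000
    endloop
  endfacet
  facet normal 0.0000 1.0000 0.0000
    outer loop
      vertex 23.000 4.000 0.000
      vertex 6.000 4.000 0.000
      vertex 6.000 4.000 11.000
    endloop
  endfacet
  facet normal 0.0000 1.0000 0.0000
    outer loop
      vertex 23.000 4.000 0.000
      vertex 6.000 4.000 11.000
      vertex 23.000 4.000 11.000
    endloop
  endfacet
  facet normal 1.0000 0.0000 0.0000
    outer loop
      vertex 6.000 4.000 0.000
      vertex 6.000 13.000 0.000
      vertex 6.000 13.000 11.000
    endloop
  endfacet
  facet normal 1.0000 0.0000 0.0000
    outer loop
      vertex 6.000 4.000 0.000
      vertex 6.000 13.000 11.000
      vertex 6.000 4.000 11.000
    endloop
  endfacet
  facet normal 0.0000 1.0000 0.0000
    outer loop
      vertex 6.000 13.000 0.000
      vertex 0.000 13.000 0.000
      vertex 0.000 13.000 11.000
    endloop
  endfacet
  facet normal 0.0000 1.0000 0.0000
    outer loop
      vertex 6.000 13.000 0.000
      vertex 0.000 13.000 11.000
      vertex 6.000 13.000 11.000
    endloop
  endfacet
  facet normal -1.0000 0.0000 0.0000
    outer loop
      vertex 0.000 13.000 0.000
      vertex 0.000 0.000 0.000
      vertex 0.000 0.000 11.000
    endloop
  endfacet
  facet normal -1.0000 0.0000 0.0000
    outer loop
      vertex 0.000 13.000 0.000
      vertex 0.000 0.000 11.000
      vertex 0.000 13.000 11.000
    endloop
  endfacet
endsolid part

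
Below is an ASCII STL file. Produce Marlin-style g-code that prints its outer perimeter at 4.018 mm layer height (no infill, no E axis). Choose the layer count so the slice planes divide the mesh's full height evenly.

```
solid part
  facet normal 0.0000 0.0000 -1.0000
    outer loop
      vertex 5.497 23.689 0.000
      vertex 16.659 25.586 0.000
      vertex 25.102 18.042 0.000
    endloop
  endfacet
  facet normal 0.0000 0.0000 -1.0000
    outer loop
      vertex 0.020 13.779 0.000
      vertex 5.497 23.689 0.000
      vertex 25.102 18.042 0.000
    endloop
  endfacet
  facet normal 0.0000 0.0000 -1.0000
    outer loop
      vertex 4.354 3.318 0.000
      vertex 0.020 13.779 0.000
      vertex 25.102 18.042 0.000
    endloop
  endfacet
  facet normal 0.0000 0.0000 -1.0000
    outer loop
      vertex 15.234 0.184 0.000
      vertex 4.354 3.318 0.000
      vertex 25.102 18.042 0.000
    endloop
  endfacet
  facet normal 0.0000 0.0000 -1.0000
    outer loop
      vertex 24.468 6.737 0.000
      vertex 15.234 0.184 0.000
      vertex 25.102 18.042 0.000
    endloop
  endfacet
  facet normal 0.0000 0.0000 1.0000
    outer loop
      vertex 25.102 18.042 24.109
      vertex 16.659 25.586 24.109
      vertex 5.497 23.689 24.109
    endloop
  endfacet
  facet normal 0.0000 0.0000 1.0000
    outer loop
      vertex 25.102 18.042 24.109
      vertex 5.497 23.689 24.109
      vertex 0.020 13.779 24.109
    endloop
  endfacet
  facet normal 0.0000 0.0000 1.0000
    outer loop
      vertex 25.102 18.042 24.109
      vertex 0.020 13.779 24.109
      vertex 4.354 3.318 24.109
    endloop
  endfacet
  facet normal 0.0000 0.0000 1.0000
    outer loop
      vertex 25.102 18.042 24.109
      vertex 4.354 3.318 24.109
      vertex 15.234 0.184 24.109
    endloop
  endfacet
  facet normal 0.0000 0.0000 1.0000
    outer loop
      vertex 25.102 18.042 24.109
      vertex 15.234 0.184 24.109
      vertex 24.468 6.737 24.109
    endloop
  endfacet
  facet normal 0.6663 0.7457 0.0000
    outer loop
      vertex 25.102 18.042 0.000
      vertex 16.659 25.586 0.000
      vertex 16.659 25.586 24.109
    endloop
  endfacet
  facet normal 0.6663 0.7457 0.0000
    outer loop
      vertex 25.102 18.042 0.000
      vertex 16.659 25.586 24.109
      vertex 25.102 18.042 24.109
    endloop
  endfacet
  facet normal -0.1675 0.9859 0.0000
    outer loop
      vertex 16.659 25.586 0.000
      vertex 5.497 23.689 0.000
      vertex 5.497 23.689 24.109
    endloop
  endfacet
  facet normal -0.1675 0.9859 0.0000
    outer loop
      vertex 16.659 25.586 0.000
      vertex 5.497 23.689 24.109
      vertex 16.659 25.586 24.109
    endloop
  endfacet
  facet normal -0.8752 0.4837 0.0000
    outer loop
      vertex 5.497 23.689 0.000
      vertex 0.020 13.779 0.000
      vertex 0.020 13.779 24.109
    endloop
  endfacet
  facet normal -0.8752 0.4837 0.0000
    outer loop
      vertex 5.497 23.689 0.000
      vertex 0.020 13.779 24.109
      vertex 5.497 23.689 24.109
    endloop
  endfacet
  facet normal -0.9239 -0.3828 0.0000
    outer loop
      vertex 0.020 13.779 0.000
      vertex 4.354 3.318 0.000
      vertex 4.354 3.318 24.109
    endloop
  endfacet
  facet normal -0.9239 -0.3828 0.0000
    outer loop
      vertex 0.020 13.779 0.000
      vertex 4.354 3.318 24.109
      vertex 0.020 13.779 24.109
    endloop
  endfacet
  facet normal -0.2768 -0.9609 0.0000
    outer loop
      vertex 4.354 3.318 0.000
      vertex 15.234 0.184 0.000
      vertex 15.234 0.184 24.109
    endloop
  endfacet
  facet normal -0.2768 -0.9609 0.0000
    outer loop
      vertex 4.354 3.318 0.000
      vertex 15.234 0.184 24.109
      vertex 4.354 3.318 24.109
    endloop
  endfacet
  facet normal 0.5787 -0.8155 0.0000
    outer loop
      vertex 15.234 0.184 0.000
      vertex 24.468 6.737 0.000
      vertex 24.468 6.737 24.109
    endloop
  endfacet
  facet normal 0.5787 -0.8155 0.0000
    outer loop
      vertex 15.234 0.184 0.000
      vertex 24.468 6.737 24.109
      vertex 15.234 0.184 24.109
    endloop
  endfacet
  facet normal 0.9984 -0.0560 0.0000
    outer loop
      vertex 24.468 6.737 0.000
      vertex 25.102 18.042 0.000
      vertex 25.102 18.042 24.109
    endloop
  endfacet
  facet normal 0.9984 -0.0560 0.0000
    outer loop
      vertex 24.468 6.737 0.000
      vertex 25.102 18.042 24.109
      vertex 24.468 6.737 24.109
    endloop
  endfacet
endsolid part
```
; perimeter-only toolpath
G21 ; units = mm
G90 ; absolute positioning
G28 ; home
; layer 1
G0 Z4.018
G0 X25.102 Y18.042
G1 X16.659 Y25.586
G1 X5.497 Y23.689
G1 X0.020 Y13.779
G1 X4.354 Y3.318
G1 X15.234 Y0.184
G1 X24.468 Y6.737
G1 X25.102 Y18.042
; layer 2
G0 Z8.036
G0 X25.102 Y18.042
G1 X16.659 Y25.586
G1 X5.497 Y23.689
G1 X0.020 Y13.779
G1 X4.354 Y3.318
G1 X15.234 Y0.184
G1 X24.468 Y6.737
G1 X25.102 Y18.042
; layer 3
G0 Z12.055
G0 X25.102 Y18.042
G1 X16.659 Y25.586
G1 X5.497 Y23.689
G1 X0.020 Y13.779
G1 X4.354 Y3.318
G1 X15.234 Y0.184
G1 X24.468 Y6.737
G1 X25.102 Y18.042
; layer 4
G0 Z16.073
G0 X25.102 Y18.042
G1 X16.659 Y25.586
G1 X5.497 Y23.689
G1 X0.020 Y13.779
G1 X4.354 Y3.318
G1 X15.234 Y0.184
G1 X24.468 Y6.737
G1 X25.102 Y18.042
; layer 5
G0 Z20.091
G0 X25.102 Y18.042
G1 X16.659 Y25.586
G1 X5.497 Y23.689
G1 X0.020 Y13.779
G1 X4.354 Y3.318
G1 X15.234 Y0.184
G1 X24.468 Y6.737
G1 X25.102 Y18.042
; layer 6
G0 Z24.109
G0 X25.102 Y18.042
G1 X16.659 Y25.586
G1 X5.497 Y23.689
G1 X0.020 Y13.779
G1 X4.354 Y3.318
G1 X15.234 Y0.184
G1 X24.468 Y6.737
G1 X25.102 Y18.042
M2 ; end

The solid is a regular 7-sided prism (a cylinder approximated with 7 flat sides), circumscribed radius ≈ 13 mm, height ≈ 24.1 mm. Slicing at Δz = 4.018 mm — 6 equal slices spanning the solid's height, so layer i sits at z = i·h/6 — gives 6 non-empty perimeters. Each is a 7-segment closed polygon; G0 lifts to the layer z and rapids to the start vertex, then G1 traces the edges.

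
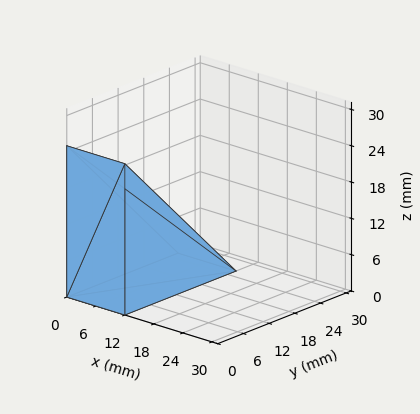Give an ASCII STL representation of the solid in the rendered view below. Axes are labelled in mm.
Reading the render: the shape is a wedge (ramp): 12 × 26 mm base, rising to 25 mm along the y=0 edge and sloping linearly to z=0 at y=26 (dimensions read to the nearest mm from the axis ticks). For the STL, each face is triangulated and given an outward normal.

solid part
  facet normal 0.0000 0.0000 -1.0000
    outer loop
      vertex 12.000 26.000 0.000
      vertex 12.000 0.000 0.000
      vertex 0.000 0.000 0.000
    endloop
  endfacet
  facet normal 0.0000 0.0000 -1.0000
    outer loop
      vertex 0.000 26.000 0.000
      vertex 12.000 26.000 0.000
      vertex 0.000 0.000 0.000
    endloop
  endfacet
  facet normal 0.0000 -1.0000 0.0000
    outer loop
      vertex 0.000 0.000 0.000
      vertex 12.000 0.000 0.000
      vertex 12.000 0.000 25.000
    endloop
  endfacet
  facet normal 0.0000 -1.0000 0.0000
    outer loop
      vertex 0.000 0.000 0.000
      vertex 12.000 0.000 25.000
      vertex 0.000 0.000 25.000
    endloop
  endfacet
  facet normal 0.0000 0.6931 0.7208
    outer loop
      vertex 0.000 0.000 25.000
      vertex 12.000 0.000 25.000
      vertex 12.000 26.000 0.000
    endloop
  endfacet
  facet normal 0.0000 0.6931 0.7208
    outer loop
      vertex 0.000 0.000 25.000
      vertex 12.000 26.000 0.000
      vertex 0.000 26.000 0.000
    endloop
  endfacet
  facet normal -1.0000 0.0000 0.0000
    outer loop
      vertex 0.000 0.000 25.000
      vertex 0.000 26.000 0.000
      vertex 0.000 0.000 0.000
    endloop
  endfacet
  facet normal 1.0000 0.0000 0.0000
    outer loop
      vertex 12.000 0.000 0.000
      vertex 12.000 26.000 0.000
      vertex 12.000 0.000 25.000
    endloop
  endfacet
endsolid part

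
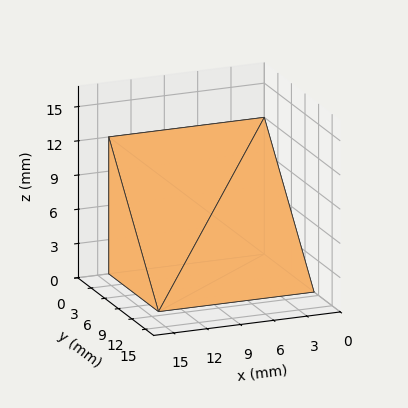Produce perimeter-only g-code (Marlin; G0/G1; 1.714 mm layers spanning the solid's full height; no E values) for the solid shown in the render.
Reading the render: the shape is a wedge (ramp): 14 × 11 mm base, rising to 12 mm along the y=0 edge and sloping linearly to z=0 at y=11 (dimensions read to the nearest mm from the axis ticks). For the g-code, the solid's height is divided into equal slices at the stated Δz and each level perimeter traced with G1 moves after a G0 lift.

; perimeter-only toolpath
G21 ; units = mm
G90 ; absolute positioning
G28 ; home
; layer 1
G0 Z1.714
G0 X0.000 Y0.000
G1 X14.000 Y0.000
G1 X14.000 Y9.429
G1 X0.000 Y9.429
G1 X0.000 Y0.000
; layer 2
G0 Z3.429
G0 X0.000 Y0.000
G1 X14.000 Y0.000
G1 X14.000 Y7.857
G1 X0.000 Y7.857
G1 X0.000 Y0.000
; layer 3
G0 Z5.143
G0 X0.000 Y0.000
G1 X14.000 Y0.000
G1 X14.000 Y6.286
G1 X0.000 Y6.286
G1 X0.000 Y0.000
; layer 4
G0 Z6.857
G0 X0.000 Y0.000
G1 X14.000 Y0.000
G1 X14.000 Y4.714
G1 X0.000 Y4.714
G1 X0.000 Y0.000
; layer 5
G0 Z8.571
G0 X0.000 Y0.000
G1 X14.000 Y0.000
G1 X14.000 Y3.143
G1 X0.000 Y3.143
G1 X0.000 Y0.000
; layer 6
G0 Z10.286
G0 X0.000 Y0.000
G1 X14.000 Y0.000
G1 X14.000 Y1.571
G1 X0.000 Y1.571
G1 X0.000 Y0.000
M2 ; end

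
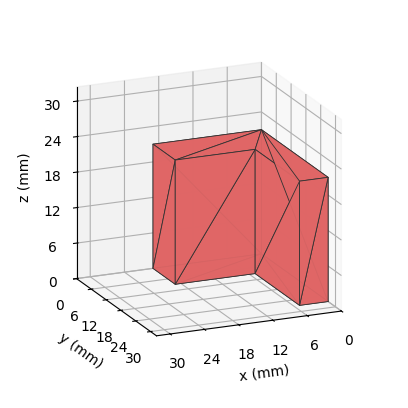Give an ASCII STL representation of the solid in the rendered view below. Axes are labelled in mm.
Reading the render: the shape is an L-shaped prism: outer 19 × 27 mm, arm thicknesses ≈ 9 mm (horizontal) and 5 mm (vertical), extruded 21 mm in z (dimensions read to the nearest mm from the axis ticks). For the STL, each face is triangulated and given an outward normal.

solid part
  facet normal 0.0000 0.0000 -1.0000
    outer loop
      vertex 19.00 9.00 0.00
      vertex 19.00 0.00 0.00
      vertex 0.00 0.00 0.00
    endloop
  endfacet
  facet normal 0.0000 0.0000 -1.0000
    outer loop
      vertex 5.00 9.00 0.00
      vertex 19.00 9.00 0.00
      vertex 0.00 0.00 0.00
    endloop
  endfacet
  facet normal 0.0000 0.0000 -1.0000
    outer loop
      vertex 5.00 27.00 0.00
      vertex 5.00 9.00 0.00
      vertex 0.00 0.00 0.00
    endloop
  endfacet
  facet normal 0.0000 0.0000 -1.0000
    outer loop
      vertex 0.00 27.00 0.00
      vertex 5.00 27.00 0.00
      vertex 0.00 0.00 0.00
    endloop
  endfacet
  facet normal 0.0000 0.0000 1.0000
    outer loop
      vertex 0.00 0.00 21.00
      vertex 19.00 0.00 21.00
      vertex 19.00 9.00 21.00
    endloop
  endfacet
  facet normal 0.0000 0.0000 1.0000
    outer loop
      vertex 0.00 0.00 21.00
      vertex 19.00 9.00 21.00
      vertex 5.00 9.00 21.00
    endloop
  endfacet
  facet normal 0.0000 0.0000 1.0000
    outer loop
      vertex 0.00 0.00 21.00
      vertex 5.00 9.00 21.00
      vertex 5.00 27.00 21.00
    endloop
  endfacet
  facet normal 0.0000 0.0000 1.0000
    outer loop
      vertex 0.00 0.00 21.00
      vertex 5.00 27.00 21.00
      vertex 0.00 27.00 21.00
    endloop
  endfacet
  facet normal 0.0000 -1.0000 0.0000
    outer loop
      vertex 0.00 0.00 0.00
      vertex 19.00 0.00 0.00
      vertex 19.00 0.00 21.00
    endloop
  endfacet
  facet normal 0.0000 -1.0000 0.0000
    outer loop
      vertex 0.00 0.00 0.00
      vertex 19.00 0.00 21.00
      vertex 0.00 0.00 21.00
    endloop
  endfacet
  facet normal 1.0000 0.0000 0.0000
    outer loop
      vertex 19.00 0.00 0.00
      vertex 19.00 9.00 0.00
      vertex 19.00 9.00 21.00
    endloop
  endfacet
  facet normal 1.0000 0.0000 0.0000
    outer loop
      vertex 19.00 0.00 0.00
      vertex 19.00 9.00 21.00
      vertex 19.00 0.00 21.00
    endloop
  endfacet
  facet normal 0.0000 1.0000 0.0000
    outer loop
      vertex 19.00 9.00 0.00
      vertex 5.00 9.00 0.00
      vertex 5.00 9.00 21.00
    endloop
  endfacet
  facet normal 0.0000 1.0000 0.0000
    outer loop
      vertex 19.00 9.00 0.00
      vertex 5.00 9.00 21.00
      vertex 19.00 9.00 21.00
    endloop
  endfacet
  facet normal 1.0000 0.0000 0.0000
    outer loop
      vertex 5.00 9.00 0.00
      vertex 5.00 27.00 0.00
      vertex 5.00 27.00 21.00
    endloop
  endfacet
  facet normal 1.0000 0.0000 0.0000
    outer loop
      vertex 5.00 9.00 0.00
      vertex 5.00 27.00 21.00
      vertex 5.00 9.00 21.00
    endloop
  endfacet
  facet normal 0.0000 1.0000 0.0000
    outer loop
      vertex 5.00 27.00 0.00
      vertex 0.00 27.00 0.00
      vertex 0.00 27.00 21.00
    endloop
  endfacet
  facet normal 0.0000 1.0000 0.0000
    outer loop
      vertex 5.00 27.00 0.00
      vertex 0.00 27.00 21.00
      vertex 5.00 27.00 21.00
    endloop
  endfacet
  facet normal -1.0000 0.0000 0.0000
    outer loop
      vertex 0.00 27.00 0.00
      vertex 0.00 0.00 0.00
      vertex 0.00 0.00 21.00
    endloop
  endfacet
  facet normal -1.0000 0.0000 0.0000
    outer loop
      vertex 0.00 27.00 0.00
      vertex 0.00 0.00 21.00
      vertex 0.00 27.00 21.00
    endloop
  endfacet
endsolid part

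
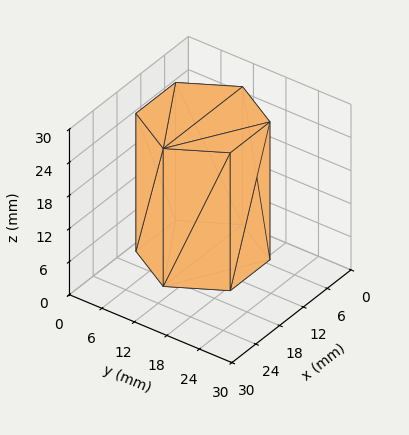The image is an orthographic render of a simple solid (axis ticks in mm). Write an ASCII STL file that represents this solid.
Reading the render: the shape is a regular 6-sided prism (a cylinder approximated with 6 flat sides), circumscribed radius ≈ 10 mm, height ≈ 25 mm (dimensions read to the nearest mm from the axis ticks). For the STL, each face is triangulated and given an outward normal.

solid part
  facet normal 0.0000 0.0000 -1.0000
    outer loop
      vertex 5.0 18.7 0.0
      vertex 15.0 18.7 0.0
      vertex 20.0 10.0 0.0
    endloop
  endfacet
  facet normal 0.0000 0.0000 -1.0000
    outer loop
      vertex 0.0 10.0 0.0
      vertex 5.0 18.7 0.0
      vertex 20.0 10.0 0.0
    endloop
  endfacet
  facet normal 0.0000 0.0000 -1.0000
    outer loop
      vertex 5.0 1.3 0.0
      vertex 0.0 10.0 0.0
      vertex 20.0 10.0 0.0
    endloop
  endfacet
  facet normal 0.0000 0.0000 -1.0000
    outer loop
      vertex 15.0 1.3 0.0
      vertex 5.0 1.3 0.0
      vertex 20.0 10.0 0.0
    endloop
  endfacet
  facet normal 0.0000 0.0000 1.0000
    outer loop
      vertex 20.0 10.0 25.0
      vertex 15.0 18.7 25.0
      vertex 5.0 18.7 25.0
    endloop
  endfacet
  facet normal 0.0000 0.0000 1.0000
    outer loop
      vertex 20.0 10.0 25.0
      vertex 5.0 18.7 25.0
      vertex 0.0 10.0 25.0
    endloop
  endfacet
  facet normal 0.0000 0.0000 1.0000
    outer loop
      vertex 20.0 10.0 25.0
      vertex 0.0 10.0 25.0
      vertex 5.0 1.3 25.0
    endloop
  endfacet
  facet normal 0.0000 0.0000 1.0000
    outer loop
      vertex 20.0 10.0 25.0
      vertex 5.0 1.3 25.0
      vertex 15.0 1.3 25.0
    endloop
  endfacet
  facet normal 0.8670 0.4983 0.0000
    outer loop
      vertex 20.0 10.0 0.0
      vertex 15.0 18.7 0.0
      vertex 15.0 18.7 25.0
    endloop
  endfacet
  facet normal 0.8670 0.4983 0.0000
    outer loop
      vertex 20.0 10.0 0.0
      vertex 15.0 18.7 25.0
      vertex 20.0 10.0 25.0
    endloop
  endfacet
  facet normal 0.0000 1.0000 0.0000
    outer loop
      vertex 15.0 18.7 0.0
      vertex 5.0 18.7 0.0
      vertex 5.0 18.7 25.0
    endloop
  endfacet
  facet normal 0.0000 1.0000 0.0000
    outer loop
      vertex 15.0 18.7 0.0
      vertex 5.0 18.7 25.0
      vertex 15.0 18.7 25.0
    endloop
  endfacet
  facet normal -0.8670 0.4983 0.0000
    outer loop
      vertex 5.0 18.7 0.0
      vertex 0.0 10.0 0.0
      vertex 0.0 10.0 25.0
    endloop
  endfacet
  facet normal -0.8670 0.4983 0.0000
    outer loop
      vertex 5.0 18.7 0.0
      vertex 0.0 10.0 25.0
      vertex 5.0 18.7 25.0
    endloop
  endfacet
  facet normal -0.8670 -0.4983 0.0000
    outer loop
      vertex 0.0 10.0 0.0
      vertex 5.0 1.3 0.0
      vertex 5.0 1.3 25.0
    endloop
  endfacet
  facet normal -0.8670 -0.4983 0.0000
    outer loop
      vertex 0.0 10.0 0.0
      vertex 5.0 1.3 25.0
      vertex 0.0 10.0 25.0
    endloop
  endfacet
  facet normal 0.0000 -1.0000 0.0000
    outer loop
      vertex 5.0 1.3 0.0
      vertex 15.0 1.3 0.0
      vertex 15.0 1.3 25.0
    endloop
  endfacet
  facet normal 0.0000 -1.0000 0.0000
    outer loop
      vertex 5.0 1.3 0.0
      vertex 15.0 1.3 25.0
      vertex 5.0 1.3 25.0
    endloop
  endfacet
  facet normal 0.8670 -0.4983 0.0000
    outer loop
      vertex 15.0 1.3 0.0
      vertex 20.0 10.0 0.0
      vertex 20.0 10.0 25.0
    endloop
  endfacet
  facet normal 0.8670 -0.4983 0.0000
    outer loop
      vertex 15.0 1.3 0.0
      vertex 20.0 10.0 25.0
      vertex 15.0 1.3 25.0
    endloop
  endfacet
endsolid part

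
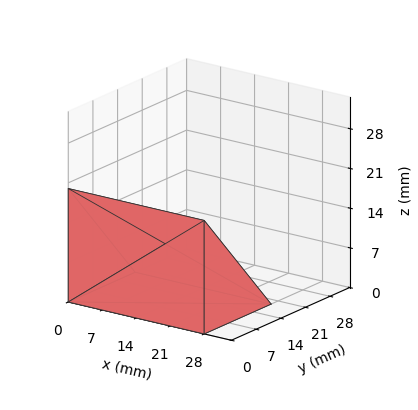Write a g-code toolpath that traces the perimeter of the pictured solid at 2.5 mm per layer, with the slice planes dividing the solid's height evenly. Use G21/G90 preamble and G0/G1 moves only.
Reading the render: the shape is a wedge (ramp): 28 × 19 mm base, rising to 20 mm along the y=0 edge and sloping linearly to z=0 at y=19 (dimensions read to the nearest mm from the axis ticks). For the g-code, the solid's height is divided into equal slices at the stated Δz and each level perimeter traced with G1 moves after a G0 lift.

; perimeter-only toolpath
G21 ; units = mm
G90 ; absolute positioning
G28 ; home
; layer 1
G0 Z2.5
G0 X0.0 Y0.0
G1 X28.0 Y0.0
G1 X28.0 Y16.6
G1 X0.0 Y16.6
G1 X0.0 Y0.0
; layer 2
G0 Z5.0
G0 X0.0 Y0.0
G1 X28.0 Y0.0
G1 X28.0 Y14.2
G1 X0.0 Y14.2
G1 X0.0 Y0.0
; layer 3
G0 Z7.5
G0 X0.0 Y0.0
G1 X28.0 Y0.0
G1 X28.0 Y11.9
G1 X0.0 Y11.9
G1 X0.0 Y0.0
; layer 4
G0 Z10.0
G0 X0.0 Y0.0
G1 X28.0 Y0.0
G1 X28.0 Y9.5
G1 X0.0 Y9.5
G1 X0.0 Y0.0
; layer 5
G0 Z12.5
G0 X0.0 Y0.0
G1 X28.0 Y0.0
G1 X28.0 Y7.1
G1 X0.0 Y7.1
G1 X0.0 Y0.0
; layer 6
G0 Z15.0
G0 X0.0 Y0.0
G1 X28.0 Y0.0
G1 X28.0 Y4.8
G1 X0.0 Y4.8
G1 X0.0 Y0.0
; layer 7
G0 Z17.5
G0 X0.0 Y0.0
G1 X28.0 Y0.0
G1 X28.0 Y2.4
G1 X0.0 Y2.4
G1 X0.0 Y0.0
M2 ; end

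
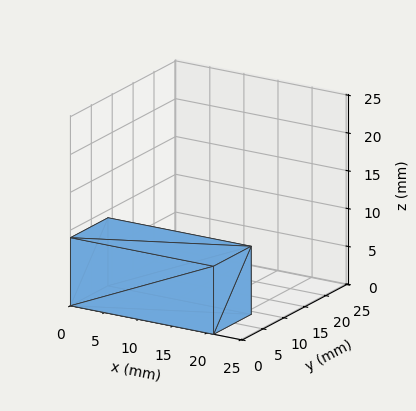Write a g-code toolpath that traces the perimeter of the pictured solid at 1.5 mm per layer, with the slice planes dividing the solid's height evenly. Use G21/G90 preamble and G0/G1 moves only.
Reading the render: the shape is a rectangular box, roughly 21 × 9 mm footprint and 9 mm tall (dimensions read to the nearest mm from the axis ticks). For the g-code, the solid's height is divided into equal slices at the stated Δz and each level perimeter traced with G1 moves after a G0 lift.

; perimeter-only toolpath
G21 ; units = mm
G90 ; absolute positioning
G28 ; home
; layer 1
G0 Z1.5
G0 X0.0 Y0.0
G1 X21.0 Y0.0
G1 X21.0 Y9.0
G1 X0.0 Y9.0
G1 X0.0 Y0.0
; layer 2
G0 Z3.0
G0 X0.0 Y0.0
G1 X21.0 Y0.0
G1 X21.0 Y9.0
G1 X0.0 Y9.0
G1 X0.0 Y0.0
; layer 3
G0 Z4.5
G0 X0.0 Y0.0
G1 X21.0 Y0.0
G1 X21.0 Y9.0
G1 X0.0 Y9.0
G1 X0.0 Y0.0
; layer 4
G0 Z6.0
G0 X0.0 Y0.0
G1 X21.0 Y0.0
G1 X21.0 Y9.0
G1 X0.0 Y9.0
G1 X0.0 Y0.0
; layer 5
G0 Z7.5
G0 X0.0 Y0.0
G1 X21.0 Y0.0
G1 X21.0 Y9.0
G1 X0.0 Y9.0
G1 X0.0 Y0.0
; layer 6
G0 Z9.0
G0 X0.0 Y0.0
G1 X21.0 Y0.0
G1 X21.0 Y9.0
G1 X0.0 Y9.0
G1 X0.0 Y0.0
M2 ; end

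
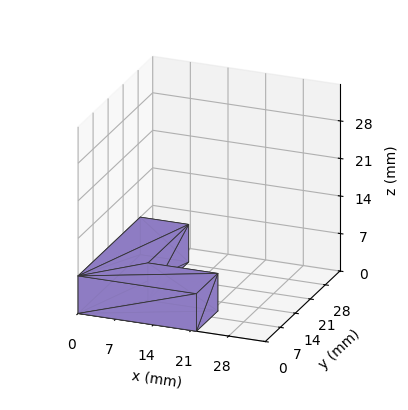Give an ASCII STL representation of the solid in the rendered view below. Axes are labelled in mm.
Reading the render: the shape is an L-shaped prism: outer 22 × 29 mm, arm thicknesses ≈ 10 mm (horizontal) and 9 mm (vertical), extruded 7 mm in z (dimensions read to the nearest mm from the axis ticks). For the STL, each face is triangulated and given an outward normal.

solid part
  facet normal 0.0000 0.0000 -1.0000
    outer loop
      vertex 22.00 10.00 0.00
      vertex 22.00 0.00 0.00
      vertex 0.00 0.00 0.00
    endloop
  endfacet
  facet normal 0.0000 0.0000 -1.0000
    outer loop
      vertex 9.00 10.00 0.00
      vertex 22.00 10.00 0.00
      vertex 0.00 0.00 0.00
    endloop
  endfacet
  facet normal 0.0000 0.0000 -1.0000
    outer loop
      vertex 9.00 29.00 0.00
      vertex 9.00 10.00 0.00
      vertex 0.00 0.00 0.00
    endloop
  endfacet
  facet normal 0.0000 0.0000 -1.0000
    outer loop
      vertex 0.00 29.00 0.00
      vertex 9.00 29.00 0.00
      vertex 0.00 0.00 0.00
    endloop
  endfacet
  facet normal 0.0000 0.0000 1.0000
    outer loop
      vertex 0.00 0.00 7.00
      vertex 22.00 0.00 7.00
      vertex 22.00 10.00 7.00
    endloop
  endfacet
  facet normal 0.0000 0.0000 1.0000
    outer loop
      vertex 0.00 0.00 7.00
      vertex 22.00 10.00 7.00
      vertex 9.00 10.00 7.00
    endloop
  endfacet
  facet normal 0.0000 0.0000 1.0000
    outer loop
      vertex 0.00 0.00 7.00
      vertex 9.00 10.00 7.00
      vertex 9.00 29.00 7.00
    endloop
  endfacet
  facet normal 0.0000 0.0000 1.0000
    outer loop
      vertex 0.00 0.00 7.00
      vertex 9.00 29.00 7.00
      vertex 0.00 29.00 7.00
    endloop
  endfacet
  facet normal 0.0000 -1.0000 0.0000
    outer loop
      vertex 0.00 0.00 0.00
      vertex 22.00 0.00 0.00
      vertex 22.00 0.00 7.00
    endloop
  endfacet
  facet normal 0.0000 -1.0000 0.0000
    outer loop
      vertex 0.00 0.00 0.00
      vertex 22.00 0.00 7.00
      vertex 0.00 0.00 7.00
    endloop
  endfacet
  facet normal 1.0000 0.0000 0.0000
    outer loop
      vertex 22.00 0.00 0.00
      vertex 22.00 10.00 0.00
      vertex 22.00 10.00 7.00
    endloop
  endfacet
  facet normal 1.0000 0.0000 0.0000
    outer loop
      vertex 22.00 0.00 0.00
      vertex 22.00 10.00 7.00
      vertex 22.00 0.00 7.00
    endloop
  endfacet
  facet normal 0.0000 1.0000 0.0000
    outer loop
      vertex 22.00 10.00 0.00
      vertex 9.00 10.00 0.00
      vertex 9.00 10.00 7.00
    endloop
  endfacet
  facet normal 0.0000 1.0000 0.0000
    outer loop
      vertex 22.00 10.00 0.00
      vertex 9.00 10.00 7.00
      vertex 22.00 10.00 7.00
    endloop
  endfacet
  facet normal 1.0000 0.0000 0.0000
    outer loop
      vertex 9.00 10.00 0.00
      vertex 9.00 29.00 0.00
      vertex 9.00 29.00 7.00
    endloop
  endfacet
  facet normal 1.0000 0.0000 0.0000
    outer loop
      vertex 9.00 10.00 0.00
      vertex 9.00 29.00 7.00
      vertex 9.00 10.00 7.00
    endloop
  endfacet
  facet normal 0.0000 1.0000 0.0000
    outer loop
      vertex 9.00 29.00 0.00
      vertex 0.00 29.00 0.00
      vertex 0.00 29.00 7.00
    endloop
  endfacet
  facet normal 0.0000 1.0000 0.0000
    outer loop
      vertex 9.00 29.00 0.00
      vertex 0.00 29.00 7.00
      vertex 9.00 29.00 7.00
    endloop
  endfacet
  facet normal -1.0000 0.0000 0.0000
    outer loop
      vertex 0.00 29.00 0.00
      vertex 0.00 0.00 0.00
      vertex 0.00 0.00 7.00
    endloop
  endfacet
  facet normal -1.0000 0.0000 0.0000
    outer loop
      vertex 0.00 29.00 0.00
      vertex 0.00 0.00 7.00
      vertex 0.00 29.00 7.00
    endloop
  endfacet
endsolid part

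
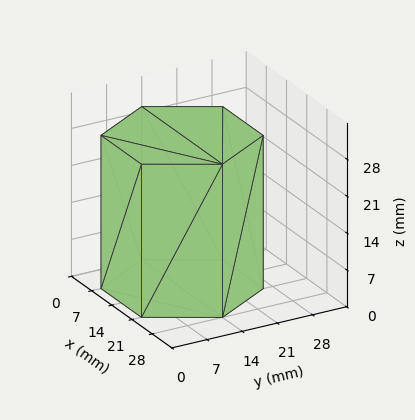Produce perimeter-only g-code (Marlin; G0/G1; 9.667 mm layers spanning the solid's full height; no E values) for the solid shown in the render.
Reading the render: the shape is a regular 6-sided prism (a cylinder approximated with 6 flat sides), circumscribed radius ≈ 14 mm, height ≈ 29 mm (dimensions read to the nearest mm from the axis ticks). For the g-code, the solid's height is divided into equal slices at the stated Δz and each level perimeter traced with G1 moves after a G0 lift.

; perimeter-only toolpath
G21 ; units = mm
G90 ; absolute positioning
G28 ; home
; layer 1
G0 Z9.667
G0 X28.000 Y14.000
G1 X21.000 Y26.124
G1 X7.000 Y26.124
G1 X0.000 Y14.000
G1 X7.000 Y1.876
G1 X21.000 Y1.876
G1 X28.000 Y14.000
; layer 2
G0 Z19.333
G0 X28.000 Y14.000
G1 X21.000 Y26.124
G1 X7.000 Y26.124
G1 X0.000 Y14.000
G1 X7.000 Y1.876
G1 X21.000 Y1.876
G1 X28.000 Y14.000
; layer 3
G0 Z29.000
G0 X28.000 Y14.000
G1 X21.000 Y26.124
G1 X7.000 Y26.124
G1 X0.000 Y14.000
G1 X7.000 Y1.876
G1 X21.000 Y1.876
G1 X28.000 Y14.000
M2 ; end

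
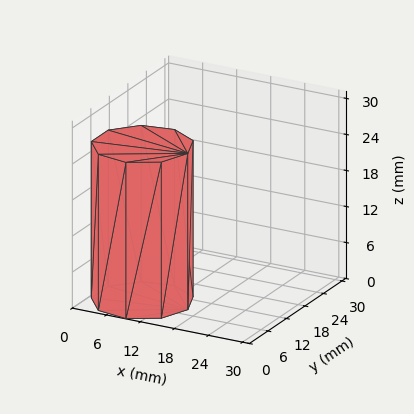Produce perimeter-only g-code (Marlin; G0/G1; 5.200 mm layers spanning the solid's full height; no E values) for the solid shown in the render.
Reading the render: the shape is a regular 9-sided prism (a cylinder approximated with 9 flat sides), circumscribed radius ≈ 8 mm, height ≈ 26 mm (dimensions read to the nearest mm from the axis ticks). For the g-code, the solid's height is divided into equal slices at the stated Δz and each level perimeter traced with G1 moves after a G0 lift.

; perimeter-only toolpath
G21 ; units = mm
G90 ; absolute positioning
G28 ; home
; layer 1
G0 Z5.200
G0 X16.000 Y8.000
G1 X14.128 Y13.142
G1 X9.389 Y15.878
G1 X4.000 Y14.928
G1 X0.482 Y10.736
G1 X0.482 Y5.264
G1 X4.000 Y1.072
G1 X9.389 Y0.122
G1 X14.128 Y2.858
G1 X16.000 Y8.000
; layer 2
G0 Z10.400
G0 X16.000 Y8.000
G1 X14.128 Y13.142
G1 X9.389 Y15.878
G1 X4.000 Y14.928
G1 X0.482 Y10.736
G1 X0.482 Y5.264
G1 X4.000 Y1.072
G1 X9.389 Y0.122
G1 X14.128 Y2.858
G1 X16.000 Y8.000
; layer 3
G0 Z15.600
G0 X16.000 Y8.000
G1 X14.128 Y13.142
G1 X9.389 Y15.878
G1 X4.000 Y14.928
G1 X0.482 Y10.736
G1 X0.482 Y5.264
G1 X4.000 Y1.072
G1 X9.389 Y0.122
G1 X14.128 Y2.858
G1 X16.000 Y8.000
; layer 4
G0 Z20.800
G0 X16.000 Y8.000
G1 X14.128 Y13.142
G1 X9.389 Y15.878
G1 X4.000 Y14.928
G1 X0.482 Y10.736
G1 X0.482 Y5.264
G1 X4.000 Y1.072
G1 X9.389 Y0.122
G1 X14.128 Y2.858
G1 X16.000 Y8.000
; layer 5
G0 Z26.000
G0 X16.000 Y8.000
G1 X14.128 Y13.142
G1 X9.389 Y15.878
G1 X4.000 Y14.928
G1 X0.482 Y10.736
G1 X0.482 Y5.264
G1 X4.000 Y1.072
G1 X9.389 Y0.122
G1 X14.128 Y2.858
G1 X16.000 Y8.000
M2 ; end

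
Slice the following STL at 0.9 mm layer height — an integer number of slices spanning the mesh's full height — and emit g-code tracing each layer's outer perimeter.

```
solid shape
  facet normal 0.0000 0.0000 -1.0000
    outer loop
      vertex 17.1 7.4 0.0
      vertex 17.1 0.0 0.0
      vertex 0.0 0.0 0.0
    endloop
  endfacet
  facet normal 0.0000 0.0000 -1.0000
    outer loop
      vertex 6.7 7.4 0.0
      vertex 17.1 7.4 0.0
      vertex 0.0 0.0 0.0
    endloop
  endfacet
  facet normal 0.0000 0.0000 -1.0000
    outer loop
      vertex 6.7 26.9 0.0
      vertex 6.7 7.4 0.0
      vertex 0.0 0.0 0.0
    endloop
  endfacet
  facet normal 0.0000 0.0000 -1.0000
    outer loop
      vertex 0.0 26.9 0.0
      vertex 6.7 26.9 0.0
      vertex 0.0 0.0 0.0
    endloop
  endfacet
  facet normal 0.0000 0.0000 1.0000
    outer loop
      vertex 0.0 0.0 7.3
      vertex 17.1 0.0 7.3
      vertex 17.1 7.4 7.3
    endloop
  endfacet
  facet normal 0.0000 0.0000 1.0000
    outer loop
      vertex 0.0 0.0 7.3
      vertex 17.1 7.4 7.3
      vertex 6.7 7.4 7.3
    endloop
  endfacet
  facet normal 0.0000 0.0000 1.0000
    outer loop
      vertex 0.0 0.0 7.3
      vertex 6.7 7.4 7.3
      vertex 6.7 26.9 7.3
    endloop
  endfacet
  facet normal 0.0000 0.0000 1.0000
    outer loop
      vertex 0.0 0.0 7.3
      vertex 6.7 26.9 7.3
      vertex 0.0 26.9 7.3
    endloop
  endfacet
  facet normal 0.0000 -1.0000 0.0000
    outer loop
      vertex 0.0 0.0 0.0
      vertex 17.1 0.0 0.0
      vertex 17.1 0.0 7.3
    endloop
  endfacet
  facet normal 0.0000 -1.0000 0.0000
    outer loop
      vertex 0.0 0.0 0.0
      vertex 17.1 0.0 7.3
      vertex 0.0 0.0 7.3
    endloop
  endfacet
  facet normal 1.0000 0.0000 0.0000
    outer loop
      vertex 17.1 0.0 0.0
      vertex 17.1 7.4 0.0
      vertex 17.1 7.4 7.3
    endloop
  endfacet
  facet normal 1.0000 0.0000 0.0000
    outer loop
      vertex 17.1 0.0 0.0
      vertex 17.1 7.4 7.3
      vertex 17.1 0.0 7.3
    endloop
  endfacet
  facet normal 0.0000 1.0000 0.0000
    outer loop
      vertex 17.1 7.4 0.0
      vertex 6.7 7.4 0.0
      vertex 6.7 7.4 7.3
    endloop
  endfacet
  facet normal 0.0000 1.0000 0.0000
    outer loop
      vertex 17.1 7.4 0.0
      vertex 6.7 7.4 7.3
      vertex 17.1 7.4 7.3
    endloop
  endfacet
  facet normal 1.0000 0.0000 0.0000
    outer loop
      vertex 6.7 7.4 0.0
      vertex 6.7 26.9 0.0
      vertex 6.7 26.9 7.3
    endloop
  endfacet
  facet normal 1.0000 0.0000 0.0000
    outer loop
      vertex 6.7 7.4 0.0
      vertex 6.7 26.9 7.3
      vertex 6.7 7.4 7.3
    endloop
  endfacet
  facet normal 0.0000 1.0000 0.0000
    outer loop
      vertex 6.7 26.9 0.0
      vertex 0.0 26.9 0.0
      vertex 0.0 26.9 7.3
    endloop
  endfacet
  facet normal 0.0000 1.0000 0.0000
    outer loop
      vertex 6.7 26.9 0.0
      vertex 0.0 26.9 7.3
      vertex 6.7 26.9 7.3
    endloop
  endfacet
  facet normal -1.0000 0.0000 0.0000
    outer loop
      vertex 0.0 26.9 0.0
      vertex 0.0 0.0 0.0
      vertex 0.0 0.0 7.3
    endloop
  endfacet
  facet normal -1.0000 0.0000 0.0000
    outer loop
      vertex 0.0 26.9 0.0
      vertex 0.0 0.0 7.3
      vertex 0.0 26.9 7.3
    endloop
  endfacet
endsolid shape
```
; perimeter-only toolpath
G21 ; units = mm
G90 ; absolute positioning
G28 ; home
; layer 1
G0 Z0.9
G0 X0.0 Y0.0
G1 X17.1 Y0.0
G1 X17.1 Y7.4
G1 X6.7 Y7.4
G1 X6.7 Y26.9
G1 X0.0 Y26.9
G1 X0.0 Y0.0
; layer 2
G0 Z1.8
G0 X0.0 Y0.0
G1 X17.1 Y0.0
G1 X17.1 Y7.4
G1 X6.7 Y7.4
G1 X6.7 Y26.9
G1 X0.0 Y26.9
G1 X0.0 Y0.0
; layer 3
G0 Z2.7
G0 X0.0 Y0.0
G1 X17.1 Y0.0
G1 X17.1 Y7.4
G1 X6.7 Y7.4
G1 X6.7 Y26.9
G1 X0.0 Y26.9
G1 X0.0 Y0.0
; layer 4
G0 Z3.6
G0 X0.0 Y0.0
G1 X17.1 Y0.0
G1 X17.1 Y7.4
G1 X6.7 Y7.4
G1 X6.7 Y26.9
G1 X0.0 Y26.9
G1 X0.0 Y0.0
; layer 5
G0 Z4.6
G0 X0.0 Y0.0
G1 X17.1 Y0.0
G1 X17.1 Y7.4
G1 X6.7 Y7.4
G1 X6.7 Y26.9
G1 X0.0 Y26.9
G1 X0.0 Y0.0
; layer 6
G0 Z5.5
G0 X0.0 Y0.0
G1 X17.1 Y0.0
G1 X17.1 Y7.4
G1 X6.7 Y7.4
G1 X6.7 Y26.9
G1 X0.0 Y26.9
G1 X0.0 Y0.0
; layer 7
G0 Z6.4
G0 X0.0 Y0.0
G1 X17.1 Y0.0
G1 X17.1 Y7.4
G1 X6.7 Y7.4
G1 X6.7 Y26.9
G1 X0.0 Y26.9
G1 X0.0 Y0.0
; layer 8
G0 Z7.3
G0 X0.0 Y0.0
G1 X17.1 Y0.0
G1 X17.1 Y7.4
G1 X6.7 Y7.4
G1 X6.7 Y26.9
G1 X0.0 Y26.9
G1 X0.0 Y0.0
M2 ; end

The solid is an L-shaped prism: outer 17.1 × 26.9 mm, arm thicknesses ≈ 7.4 mm (horizontal) and 6.7 mm (vertical), extruded 7.3 mm in z. Slicing at Δz = 0.9 mm — 8 equal slices spanning the solid's height, so layer i sits at z = i·h/8 — gives 8 non-empty perimeters. Each is a 6-segment closed polygon; G0 lifts to the layer z and rapids to the start vertex, then G1 traces the edges.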